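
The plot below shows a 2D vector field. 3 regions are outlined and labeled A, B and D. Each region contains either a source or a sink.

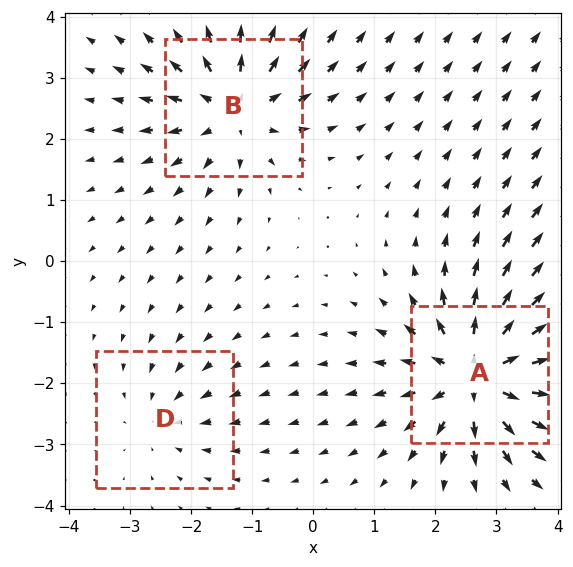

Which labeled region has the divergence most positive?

Divergence at each region's feature centre — A: about +6, B: about +4, D: about -2. Region A is most positive.

A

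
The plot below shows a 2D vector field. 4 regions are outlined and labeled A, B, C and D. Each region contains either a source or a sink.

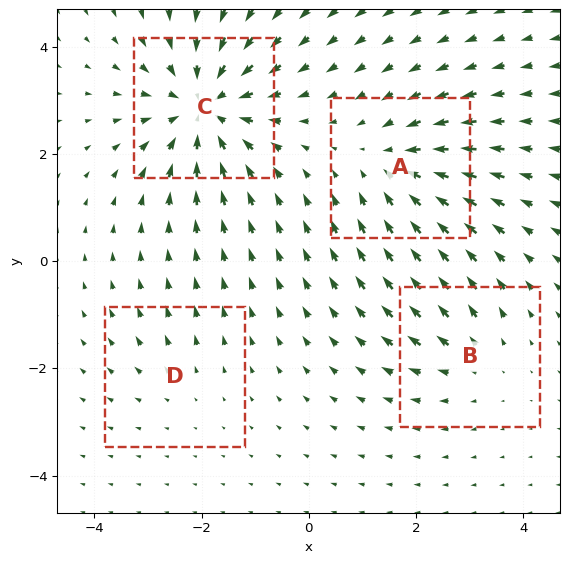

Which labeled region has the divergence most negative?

C

Divergence at each region's feature centre — A: about -4, B: about +3, C: about -7, D: about +2. Region C is most negative.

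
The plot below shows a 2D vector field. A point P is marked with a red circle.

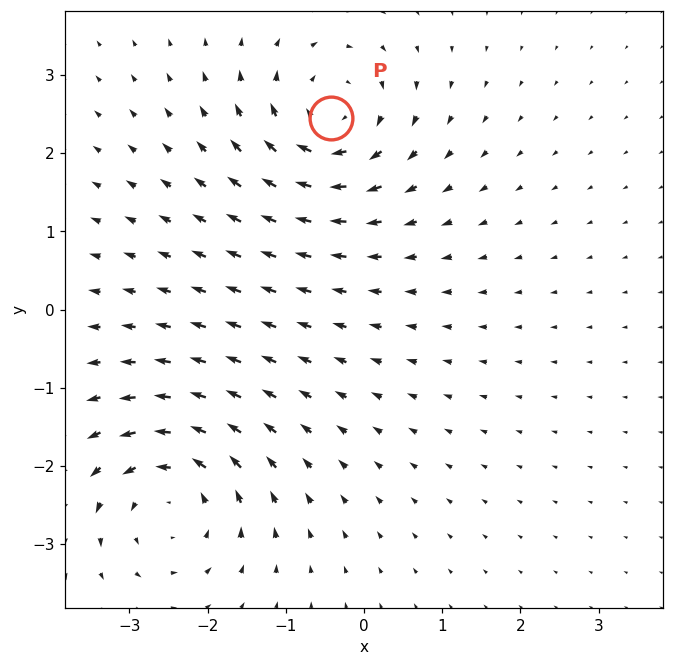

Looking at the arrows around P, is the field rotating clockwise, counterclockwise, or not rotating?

Near P at (-0.4, 2.4) the arrows circulate clockwise. The curl (z-component) there is about -6; negative curl means clockwise rotation.

clockwise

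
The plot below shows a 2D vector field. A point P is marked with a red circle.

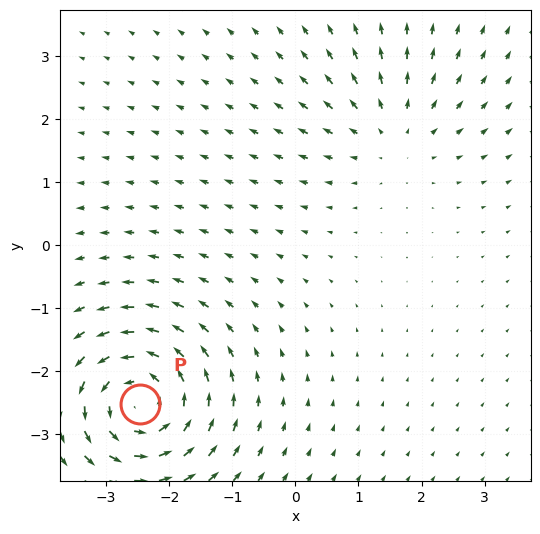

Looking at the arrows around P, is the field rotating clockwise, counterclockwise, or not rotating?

counterclockwise

Near P at (-2.5, -2.5) the arrows circulate counterclockwise. The curl (z-component) there is about +6; positive curl means counterclockwise rotation.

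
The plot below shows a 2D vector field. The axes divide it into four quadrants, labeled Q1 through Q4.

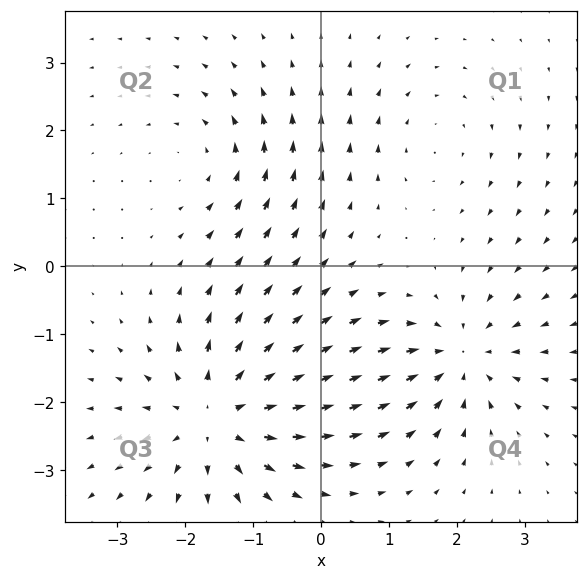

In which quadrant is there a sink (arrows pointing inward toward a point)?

The sink sits at approximately (2.1, -1.3), which lies in quadrant Q4. The divergence there is about -4, negative as expected for a sink.

Q4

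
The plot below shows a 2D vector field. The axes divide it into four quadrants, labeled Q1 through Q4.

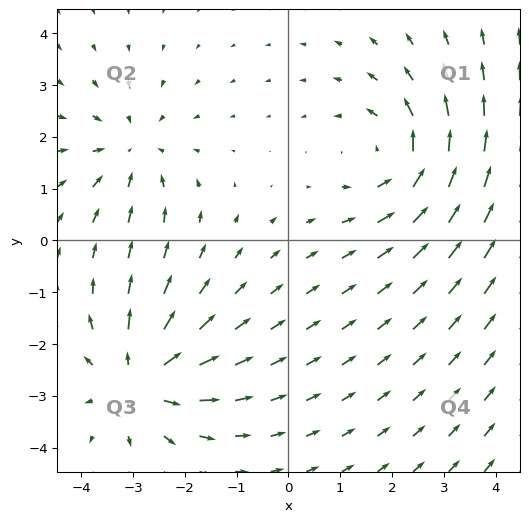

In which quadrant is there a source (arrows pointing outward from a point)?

The source sits at approximately (-2.9, -2.7), which lies in quadrant Q3. The divergence there is about +4, positive as expected for a source.

Q3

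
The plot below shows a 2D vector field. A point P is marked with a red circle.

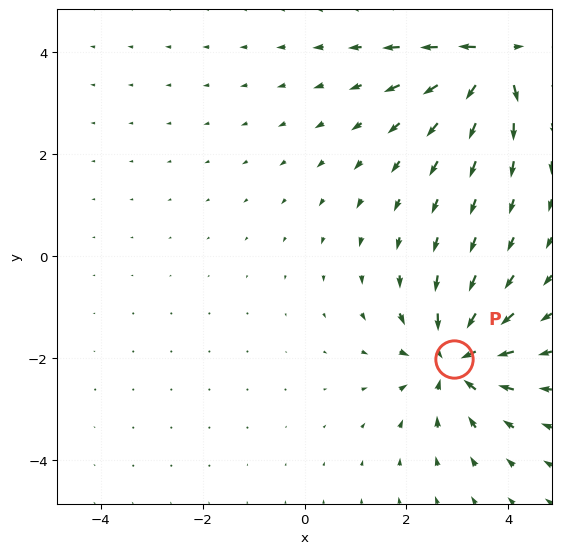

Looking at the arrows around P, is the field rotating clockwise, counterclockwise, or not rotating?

not rotating

Near P at (2.9, -2.0) the arrows show no circulation. The curl there is ≈0.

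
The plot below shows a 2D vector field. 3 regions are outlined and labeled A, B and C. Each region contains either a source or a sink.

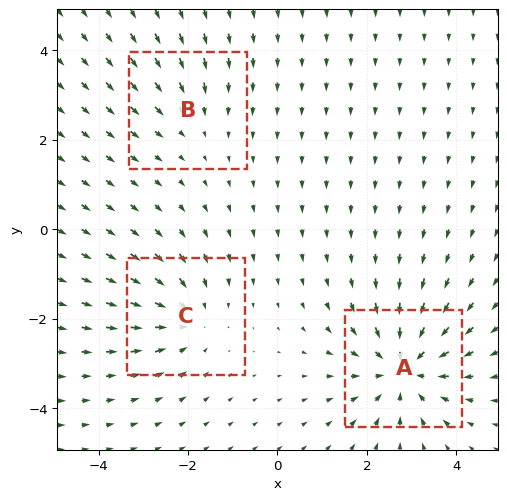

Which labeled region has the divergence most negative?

A

Divergence at each region's feature centre — A: about -5, B: about -2, C: about -3. Region A is most negative.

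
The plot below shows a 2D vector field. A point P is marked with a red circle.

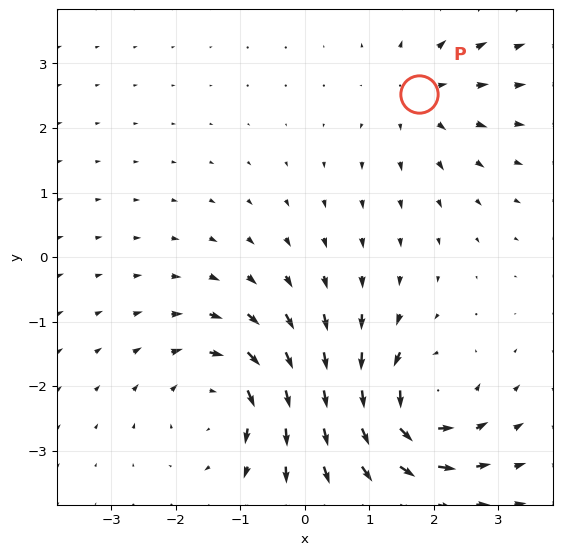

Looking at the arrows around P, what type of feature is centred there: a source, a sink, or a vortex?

source

At P (1.8, 2.5) the arrows spread outward. Divergence about +3, curl ≈0 — positive divergence with near-zero curl is a source.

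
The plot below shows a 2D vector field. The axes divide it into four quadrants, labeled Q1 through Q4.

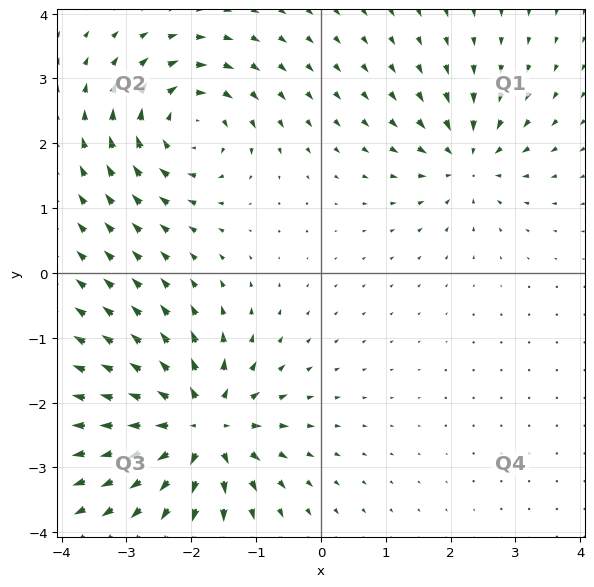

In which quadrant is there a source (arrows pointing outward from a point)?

The source sits at approximately (-1.9, -2.4), which lies in quadrant Q3. The divergence there is about +7, positive as expected for a source.

Q3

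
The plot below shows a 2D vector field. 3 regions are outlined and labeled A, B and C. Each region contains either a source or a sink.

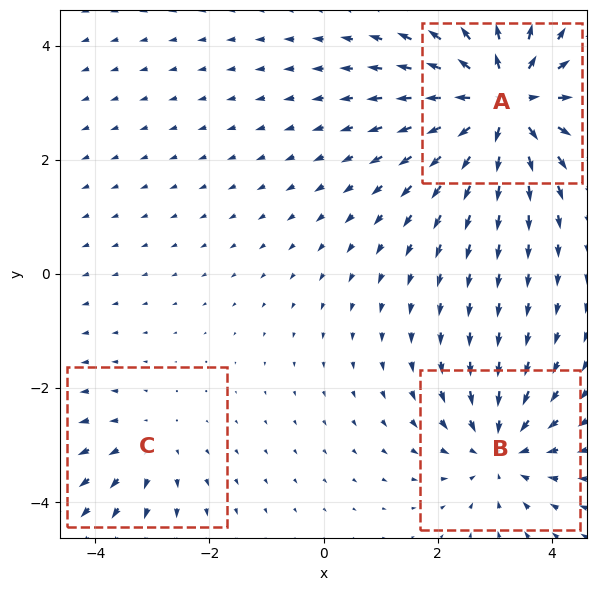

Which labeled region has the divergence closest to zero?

Divergence at each region's feature centre — A: about +5, B: about -3, C: about +2. Region C is closest to zero.

C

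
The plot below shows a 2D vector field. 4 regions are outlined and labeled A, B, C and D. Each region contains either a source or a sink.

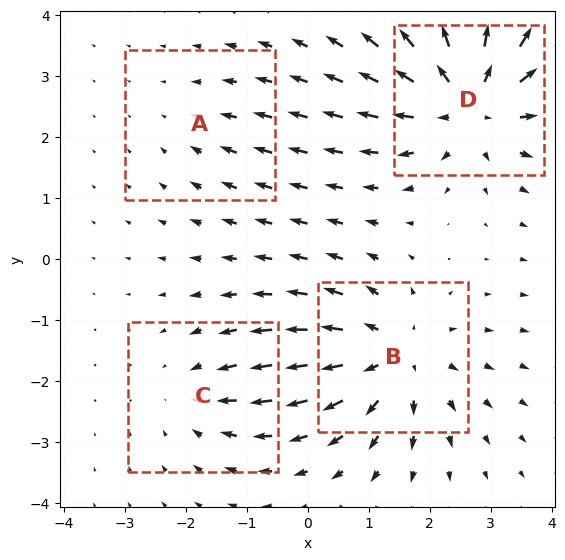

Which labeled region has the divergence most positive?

D

Divergence at each region's feature centre — A: about -2, B: about +5, C: about -3, D: about +6. Region D is most positive.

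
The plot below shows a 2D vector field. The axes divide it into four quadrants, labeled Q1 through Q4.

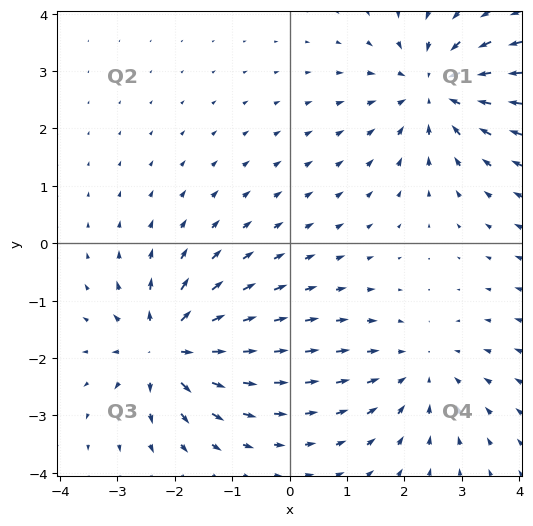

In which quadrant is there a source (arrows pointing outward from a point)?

Q3

The source sits at approximately (-2.1, -1.8), which lies in quadrant Q3. The divergence there is about +5, positive as expected for a source.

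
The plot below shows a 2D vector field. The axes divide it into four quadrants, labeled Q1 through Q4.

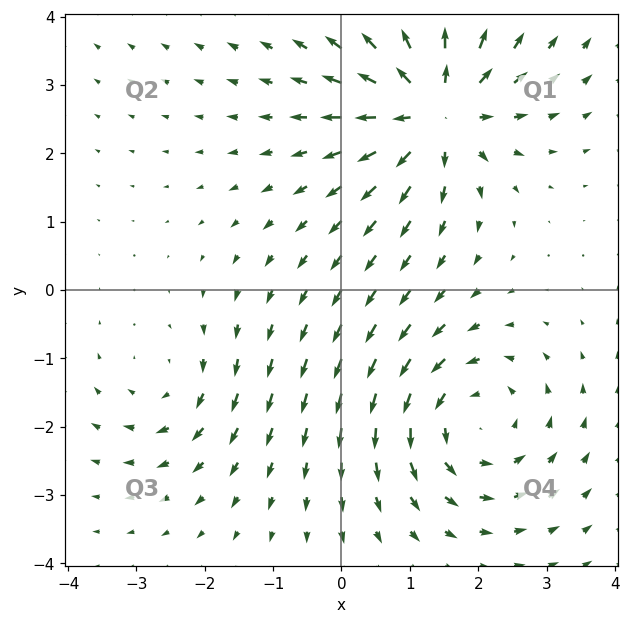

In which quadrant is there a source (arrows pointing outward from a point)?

The source sits at approximately (1.4, 2.6), which lies in quadrant Q1. The divergence there is about +6, positive as expected for a source.

Q1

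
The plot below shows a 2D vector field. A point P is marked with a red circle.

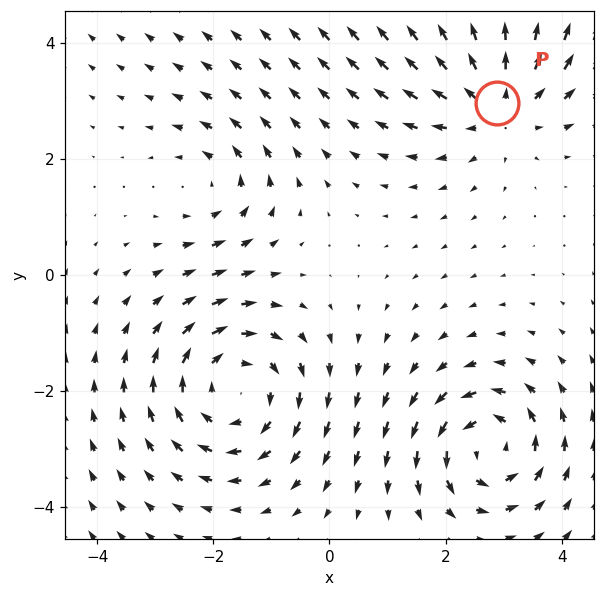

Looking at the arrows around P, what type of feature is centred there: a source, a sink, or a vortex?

At P (2.9, 3.0) the arrows spread outward. Divergence about +4, curl ≈0 — positive divergence with near-zero curl is a source.

source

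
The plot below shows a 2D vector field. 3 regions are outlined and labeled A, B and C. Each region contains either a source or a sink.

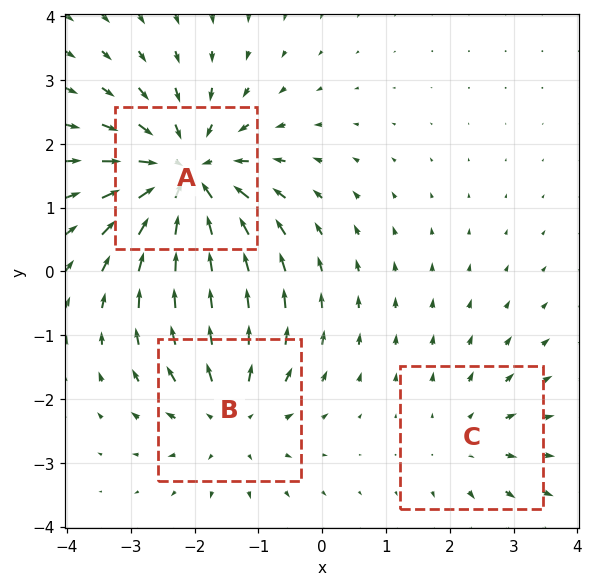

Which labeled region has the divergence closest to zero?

Divergence at each region's feature centre — A: about -5, B: about +3, C: about +2. Region C is closest to zero.

C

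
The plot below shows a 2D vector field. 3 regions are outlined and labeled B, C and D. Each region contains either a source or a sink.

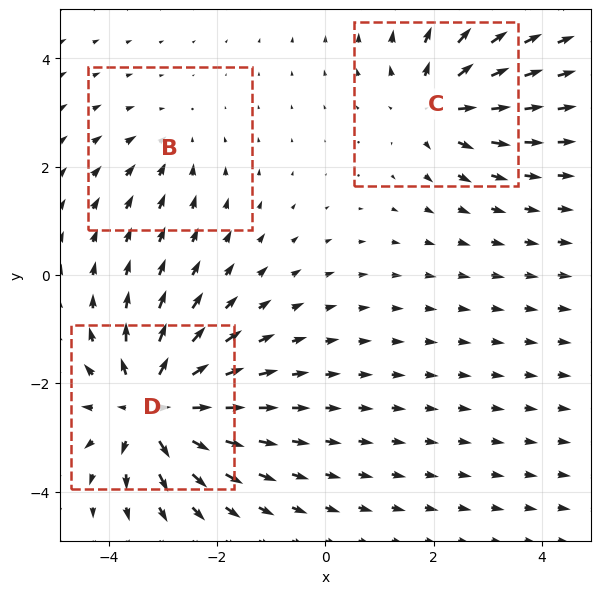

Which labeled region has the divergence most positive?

Divergence at each region's feature centre — B: about -2, C: about +4, D: about +6. Region D is most positive.

D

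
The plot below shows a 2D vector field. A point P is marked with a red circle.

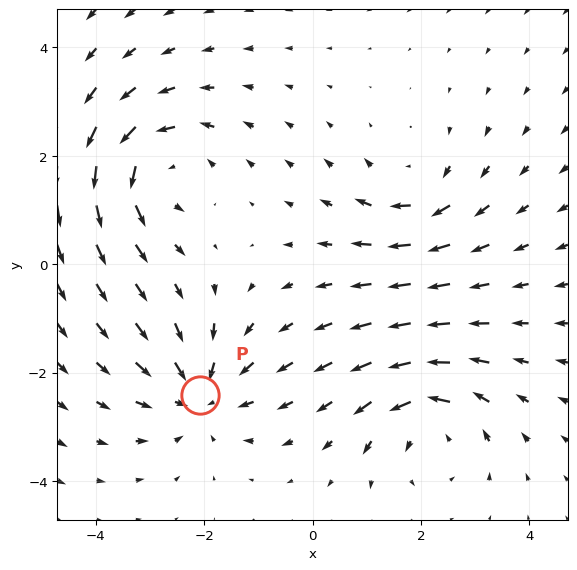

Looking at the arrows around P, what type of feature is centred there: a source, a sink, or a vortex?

sink

At P (-2.1, -2.4) the arrows converge inward. Divergence about -5, curl ≈0 — negative divergence with near-zero curl is a sink.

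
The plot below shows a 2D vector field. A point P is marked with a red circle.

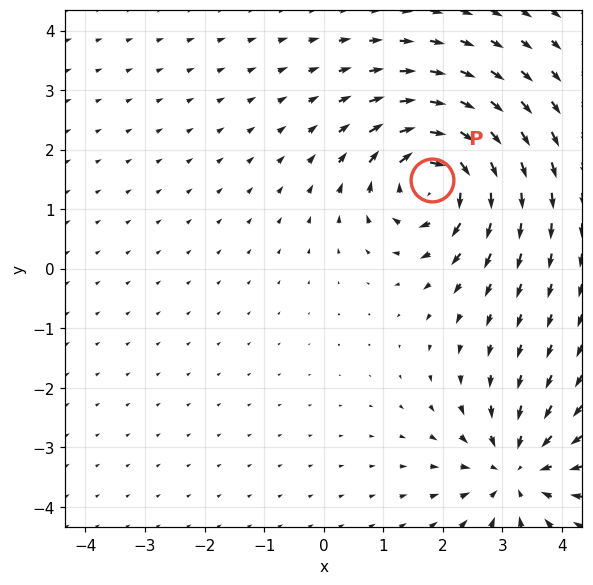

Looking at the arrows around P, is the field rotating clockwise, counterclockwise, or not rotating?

clockwise

Near P at (1.8, 1.5) the arrows circulate clockwise. The curl (z-component) there is about -5; negative curl means clockwise rotation.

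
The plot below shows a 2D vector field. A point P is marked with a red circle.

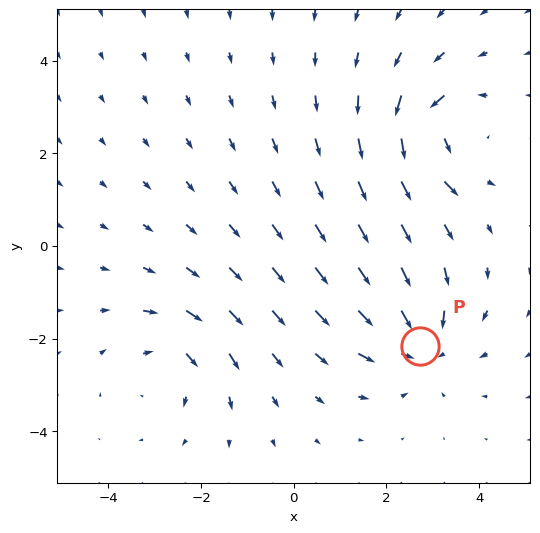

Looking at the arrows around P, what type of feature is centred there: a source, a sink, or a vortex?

At P (2.7, -2.1) the arrows converge inward. Divergence about -4, curl ≈0 — negative divergence with near-zero curl is a sink.

sink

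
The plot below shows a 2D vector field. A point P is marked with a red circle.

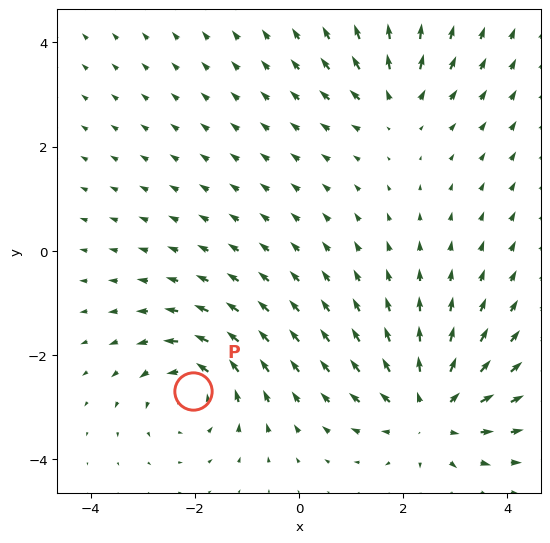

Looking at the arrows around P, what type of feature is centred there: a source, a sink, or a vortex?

vortex

At P (-2.0, -2.7) the arrows circulate counterclockwise. Divergence ≈0, curl about +4 — near-zero divergence with nonzero curl is a vortex.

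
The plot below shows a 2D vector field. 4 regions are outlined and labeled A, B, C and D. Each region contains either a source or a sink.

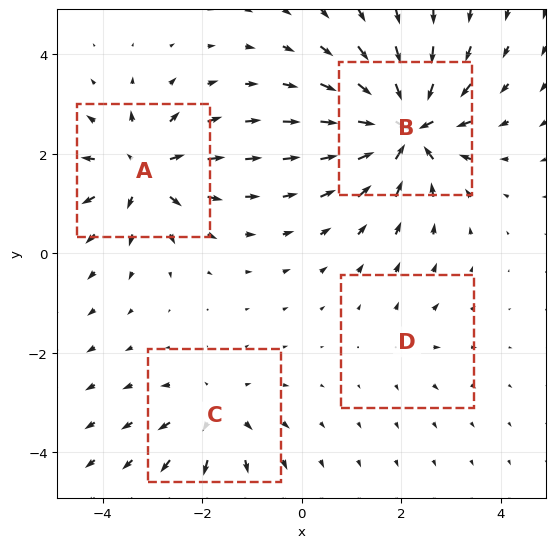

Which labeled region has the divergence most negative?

B

Divergence at each region's feature centre — A: about +6, B: about -9, C: about +4, D: about +2. Region B is most negative.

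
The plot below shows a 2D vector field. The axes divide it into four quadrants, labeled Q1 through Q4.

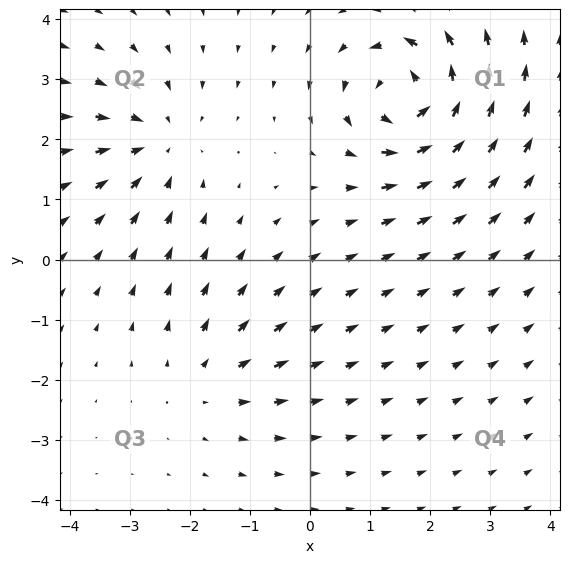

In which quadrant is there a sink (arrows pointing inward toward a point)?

The sink sits at approximately (-2.5, 2.0), which lies in quadrant Q2. The divergence there is about -3, negative as expected for a sink.

Q2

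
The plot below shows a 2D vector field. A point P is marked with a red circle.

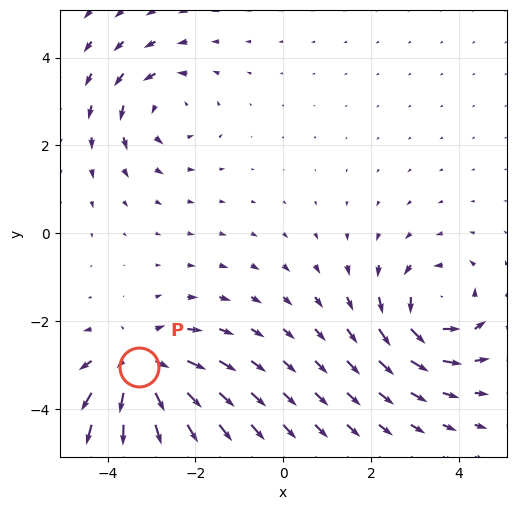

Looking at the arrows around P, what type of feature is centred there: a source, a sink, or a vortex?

source

At P (-3.3, -3.1) the arrows spread outward. Divergence about +4, curl ≈0 — positive divergence with near-zero curl is a source.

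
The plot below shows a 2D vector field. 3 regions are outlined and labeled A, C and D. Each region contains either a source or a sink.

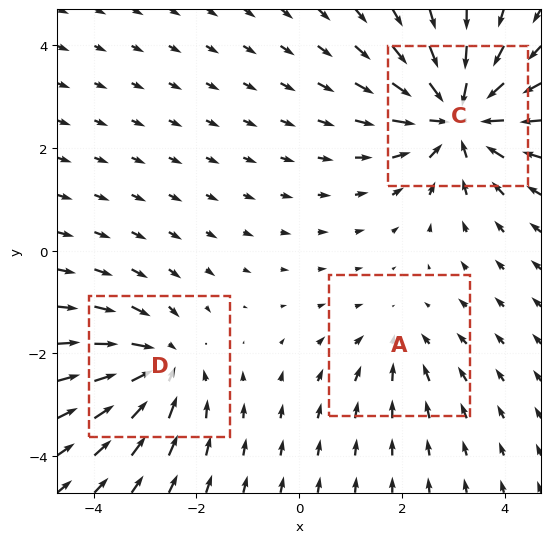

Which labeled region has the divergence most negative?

Divergence at each region's feature centre — A: about -2, C: about -5, D: about -3. Region C is most negative.

C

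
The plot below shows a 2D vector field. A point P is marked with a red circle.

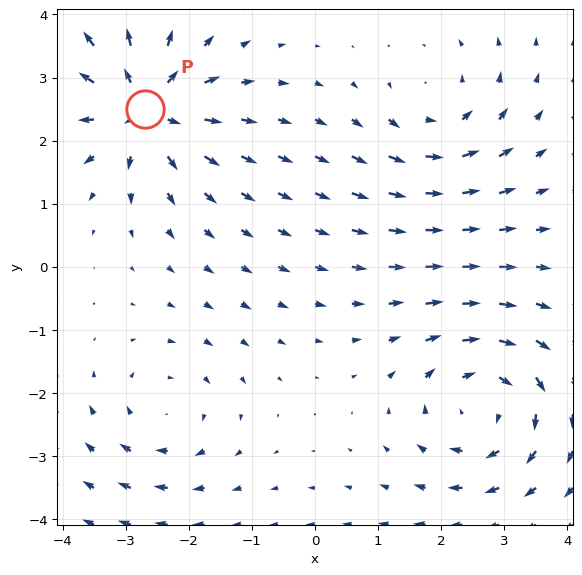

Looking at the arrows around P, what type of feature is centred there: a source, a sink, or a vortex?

At P (-2.7, 2.5) the arrows spread outward. Divergence about +6, curl ≈0 — positive divergence with near-zero curl is a source.

source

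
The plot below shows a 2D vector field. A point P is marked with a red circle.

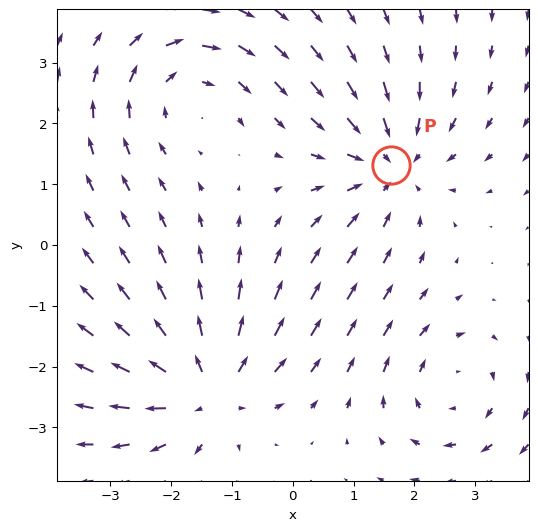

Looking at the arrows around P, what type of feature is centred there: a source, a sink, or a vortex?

At P (1.6, 1.3) the arrows converge inward. Divergence about -3, curl ≈0 — negative divergence with near-zero curl is a sink.

sink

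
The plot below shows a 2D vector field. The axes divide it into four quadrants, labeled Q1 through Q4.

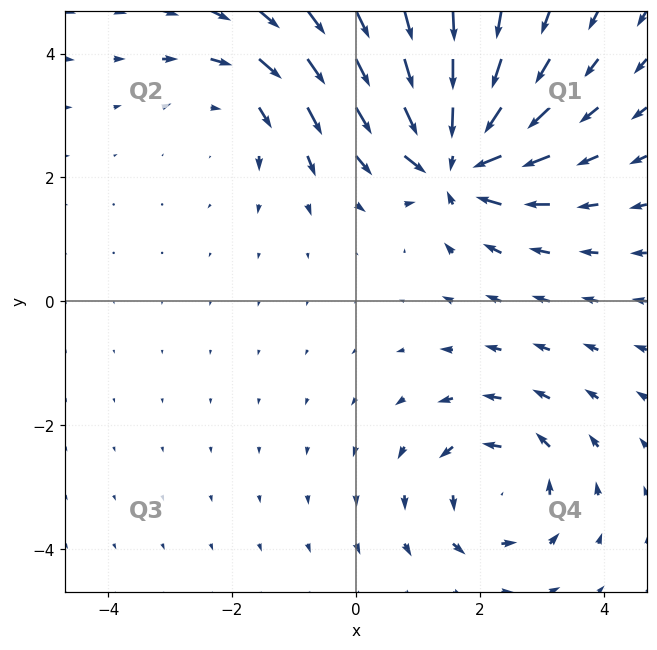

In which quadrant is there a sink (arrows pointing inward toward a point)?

The sink sits at approximately (1.6, 2.3), which lies in quadrant Q1. The divergence there is about -6, negative as expected for a sink.

Q1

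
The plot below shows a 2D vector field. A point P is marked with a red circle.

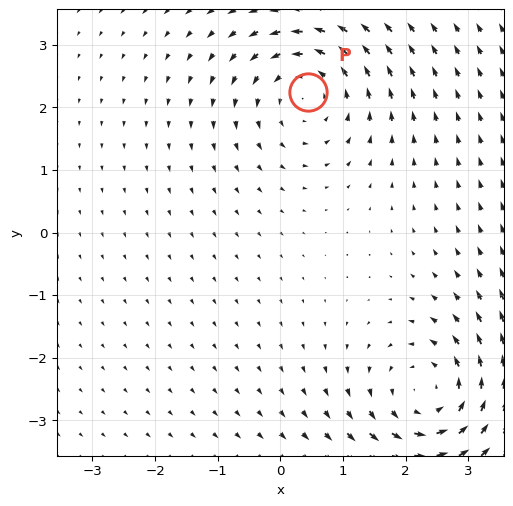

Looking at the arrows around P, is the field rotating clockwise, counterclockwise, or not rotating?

Near P at (0.4, 2.2) the arrows circulate counterclockwise. The curl (z-component) there is about +4; positive curl means counterclockwise rotation.

counterclockwise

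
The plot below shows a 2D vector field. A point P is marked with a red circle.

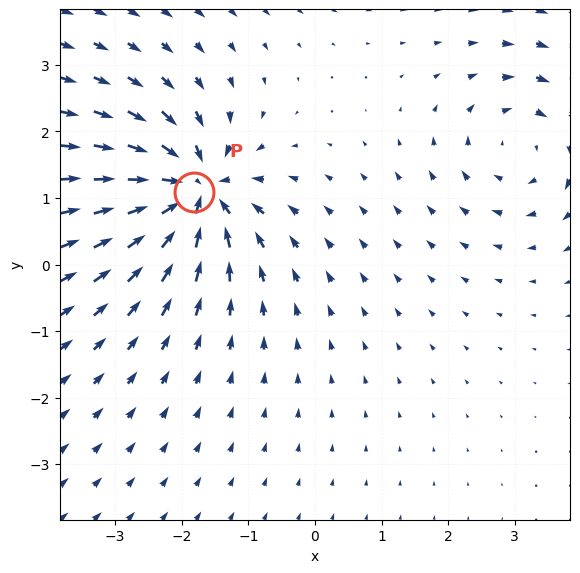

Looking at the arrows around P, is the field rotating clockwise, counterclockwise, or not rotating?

Near P at (-1.8, 1.1) the arrows show no circulation. The curl there is ≈0.

not rotating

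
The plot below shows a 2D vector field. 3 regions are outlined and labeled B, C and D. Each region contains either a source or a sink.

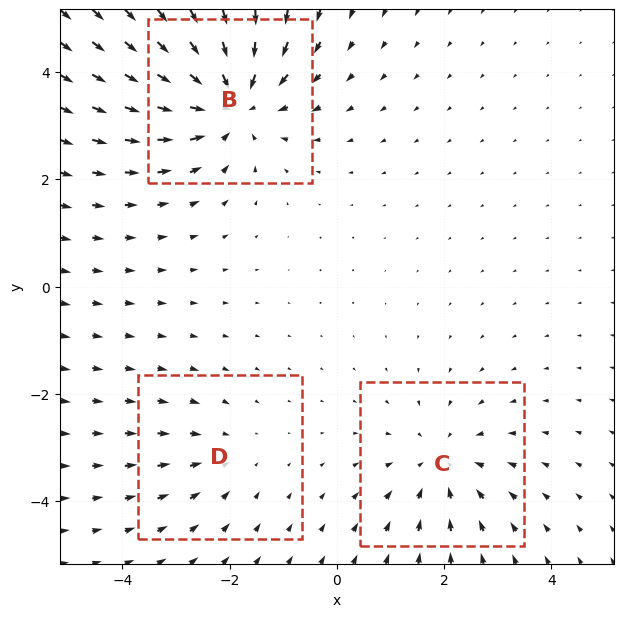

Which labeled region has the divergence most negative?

B

Divergence at each region's feature centre — B: about -5, C: about -3, D: about -2. Region B is most negative.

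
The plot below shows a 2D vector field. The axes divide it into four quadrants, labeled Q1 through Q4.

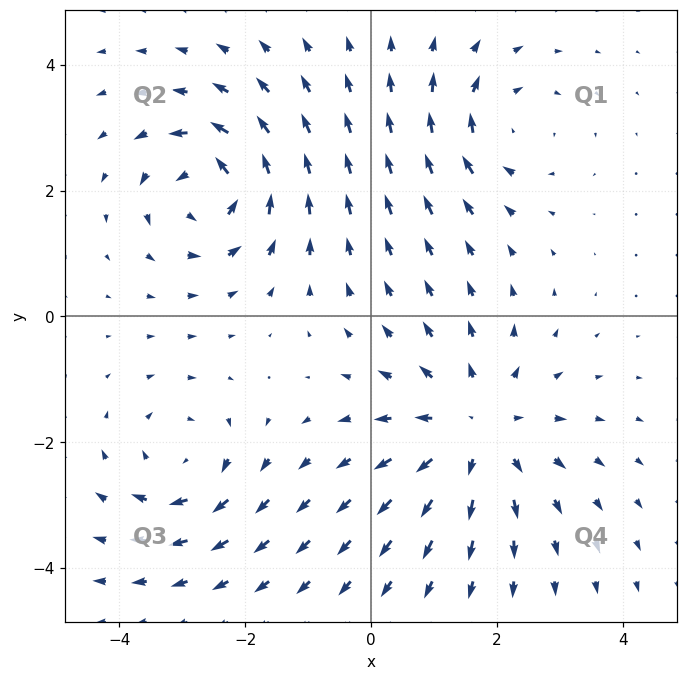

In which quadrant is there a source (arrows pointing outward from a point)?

Q4

The source sits at approximately (1.7, -1.8), which lies in quadrant Q4. The divergence there is about +4, positive as expected for a source.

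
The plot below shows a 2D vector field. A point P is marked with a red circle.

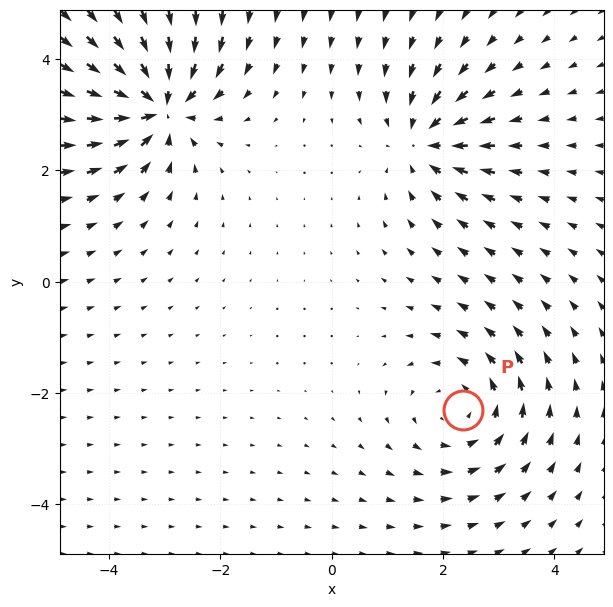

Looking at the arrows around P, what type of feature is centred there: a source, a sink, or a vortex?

At P (2.4, -2.3) the arrows circulate counterclockwise. Divergence ≈0, curl about +3 — near-zero divergence with nonzero curl is a vortex.

vortex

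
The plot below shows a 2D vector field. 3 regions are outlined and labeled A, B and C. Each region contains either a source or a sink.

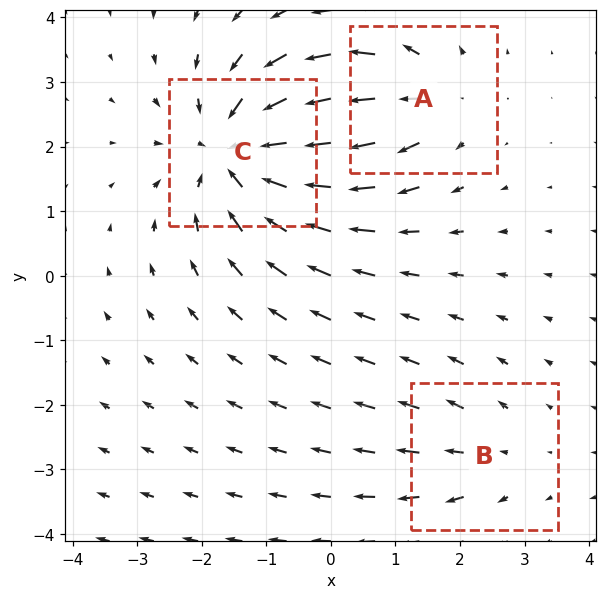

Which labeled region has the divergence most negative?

Divergence at each region's feature centre — A: about +3, B: about +2, C: about -5. Region C is most negative.

C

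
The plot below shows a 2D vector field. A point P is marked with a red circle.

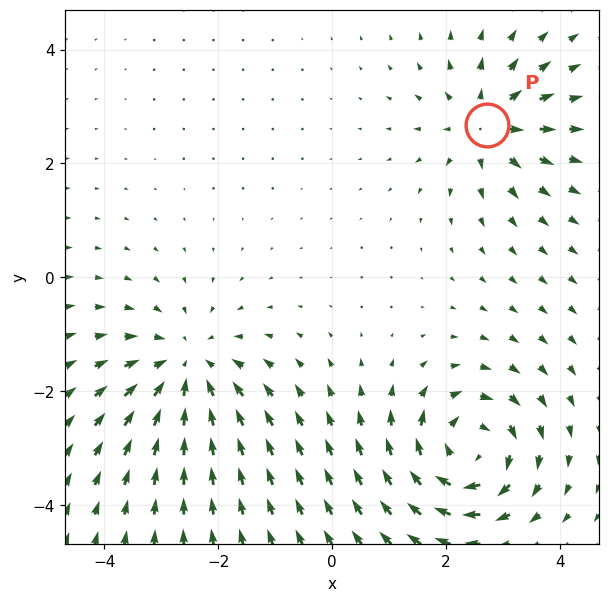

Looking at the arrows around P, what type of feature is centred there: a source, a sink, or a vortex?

source

At P (2.7, 2.7) the arrows spread outward. Divergence about +5, curl ≈0 — positive divergence with near-zero curl is a source.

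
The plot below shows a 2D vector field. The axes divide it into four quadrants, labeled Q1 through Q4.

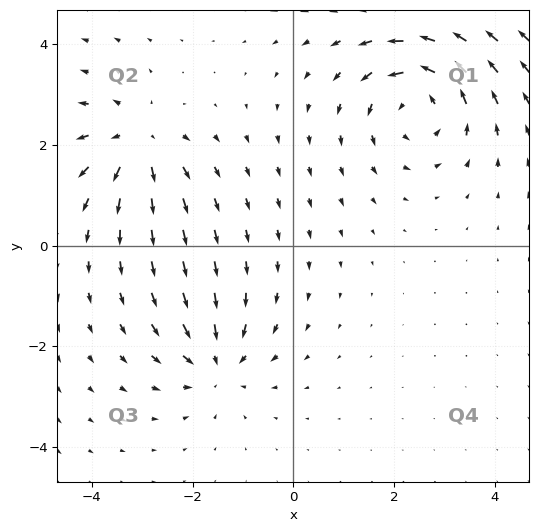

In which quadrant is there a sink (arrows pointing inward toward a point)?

The sink sits at approximately (-1.5, -2.3), which lies in quadrant Q3. The divergence there is about -4, negative as expected for a sink.

Q3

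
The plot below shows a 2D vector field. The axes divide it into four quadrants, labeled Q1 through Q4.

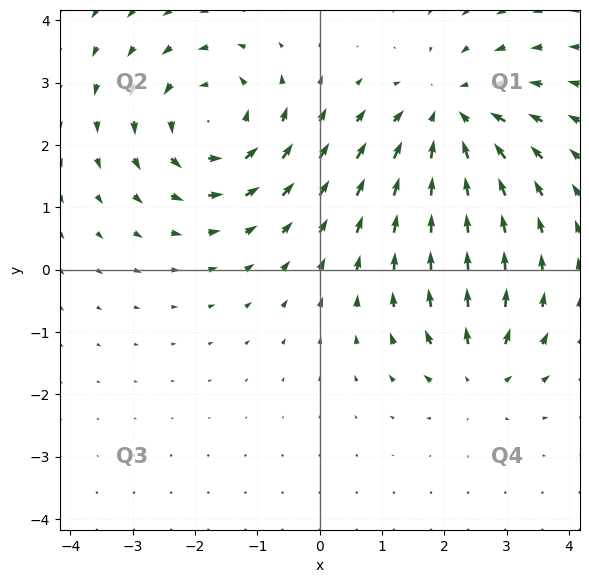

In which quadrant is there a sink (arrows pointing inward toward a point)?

Q1

The sink sits at approximately (2.1, 2.5), which lies in quadrant Q1. The divergence there is about -4, negative as expected for a sink.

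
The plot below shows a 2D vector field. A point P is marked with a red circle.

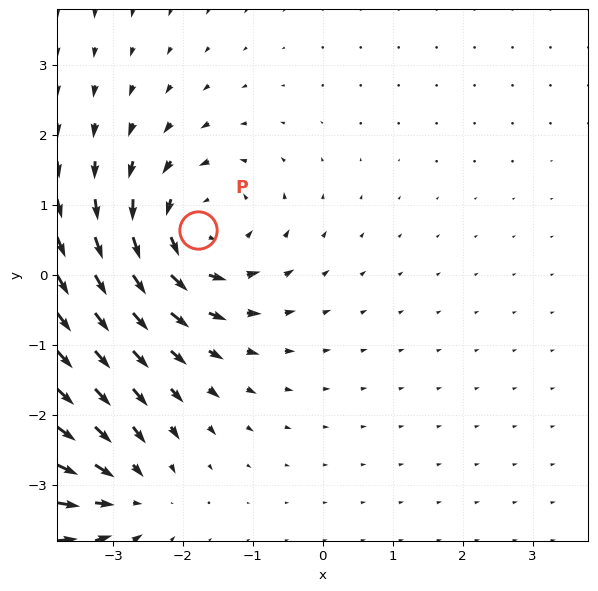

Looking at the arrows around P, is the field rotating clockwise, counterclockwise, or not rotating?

Near P at (-1.8, 0.6) the arrows circulate counterclockwise. The curl (z-component) there is about +4; positive curl means counterclockwise rotation.

counterclockwise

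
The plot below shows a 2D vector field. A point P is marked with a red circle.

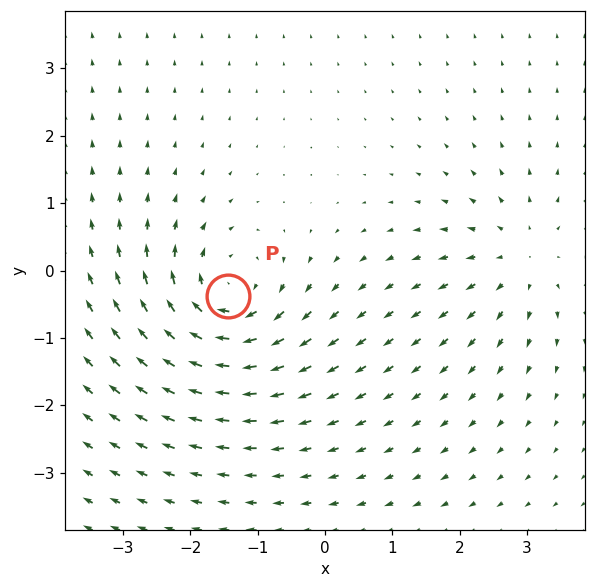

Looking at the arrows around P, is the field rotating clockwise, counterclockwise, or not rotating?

Near P at (-1.4, -0.4) the arrows circulate clockwise. The curl (z-component) there is about -5; negative curl means clockwise rotation.

clockwise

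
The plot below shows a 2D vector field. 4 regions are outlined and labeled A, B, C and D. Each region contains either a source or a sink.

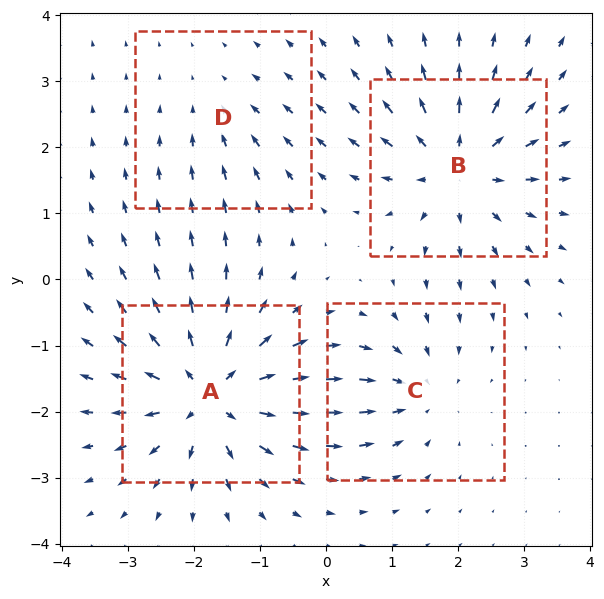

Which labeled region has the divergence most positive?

Divergence at each region's feature centre — A: about +7, B: about +6, C: about -4, D: about -2. Region A is most positive.

A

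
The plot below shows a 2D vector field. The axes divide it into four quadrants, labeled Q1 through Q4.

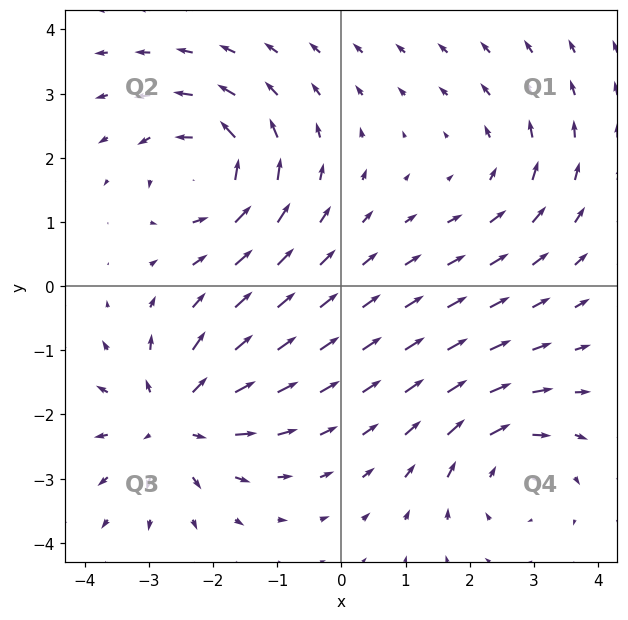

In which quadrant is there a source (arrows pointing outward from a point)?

The source sits at approximately (-2.6, -2.1), which lies in quadrant Q3. The divergence there is about +5, positive as expected for a source.

Q3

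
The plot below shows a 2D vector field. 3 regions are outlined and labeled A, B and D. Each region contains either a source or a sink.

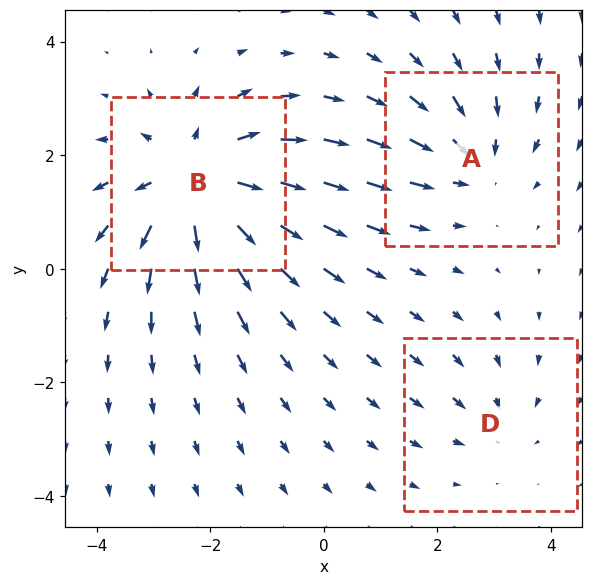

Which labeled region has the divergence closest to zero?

D

Divergence at each region's feature centre — A: about -3, B: about +5, D: about -2. Region D is closest to zero.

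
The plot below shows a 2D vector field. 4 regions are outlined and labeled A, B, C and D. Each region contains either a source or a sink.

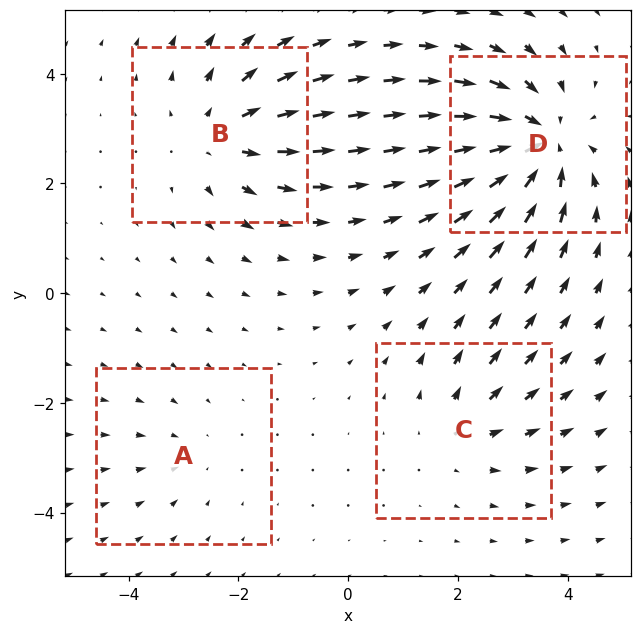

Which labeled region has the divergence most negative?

Divergence at each region's feature centre — A: about -2, B: about +4, C: about +3, D: about -6. Region D is most negative.

D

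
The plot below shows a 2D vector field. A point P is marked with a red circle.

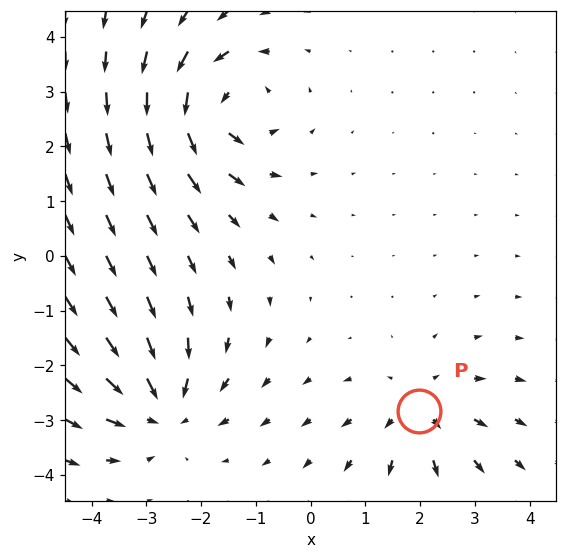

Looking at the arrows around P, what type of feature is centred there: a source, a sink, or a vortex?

source

At P (2.0, -2.8) the arrows spread outward. Divergence about +3, curl ≈0 — positive divergence with near-zero curl is a source.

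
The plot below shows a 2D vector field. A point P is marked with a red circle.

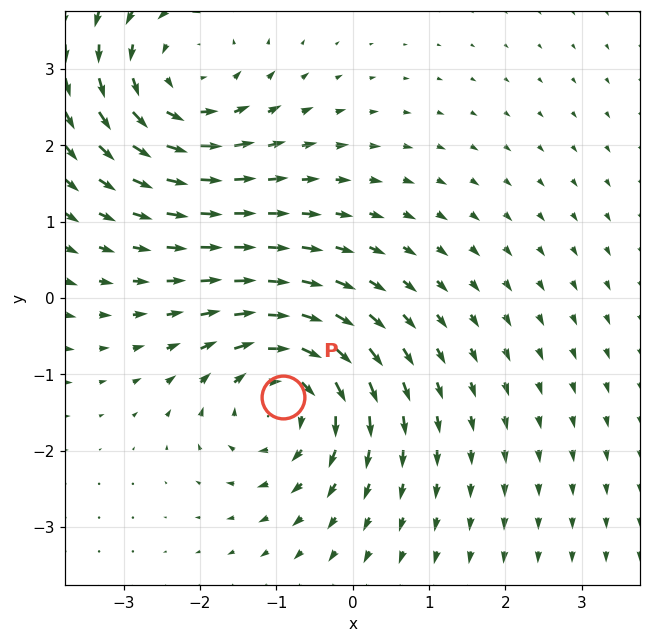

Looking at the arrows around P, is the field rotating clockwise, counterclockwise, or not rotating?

clockwise

Near P at (-0.9, -1.3) the arrows circulate clockwise. The curl (z-component) there is about -6; negative curl means clockwise rotation.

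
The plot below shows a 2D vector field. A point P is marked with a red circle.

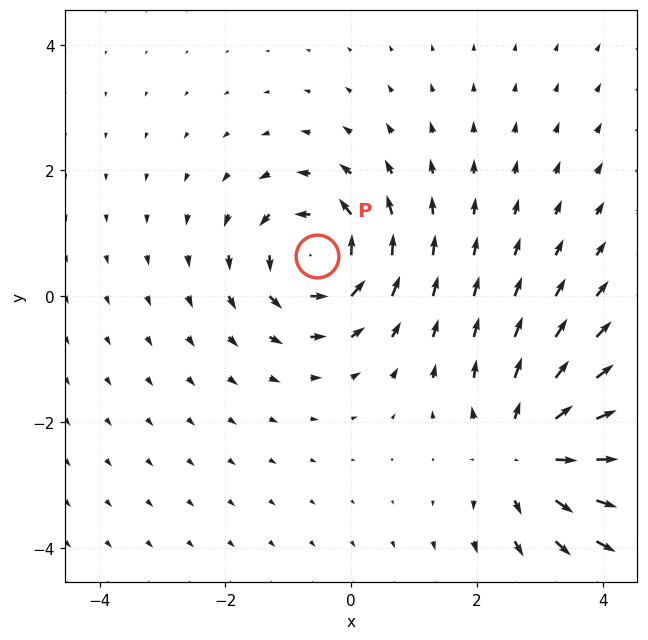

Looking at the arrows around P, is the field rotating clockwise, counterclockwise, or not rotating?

Near P at (-0.5, 0.6) the arrows circulate counterclockwise. The curl (z-component) there is about +5; positive curl means counterclockwise rotation.

counterclockwise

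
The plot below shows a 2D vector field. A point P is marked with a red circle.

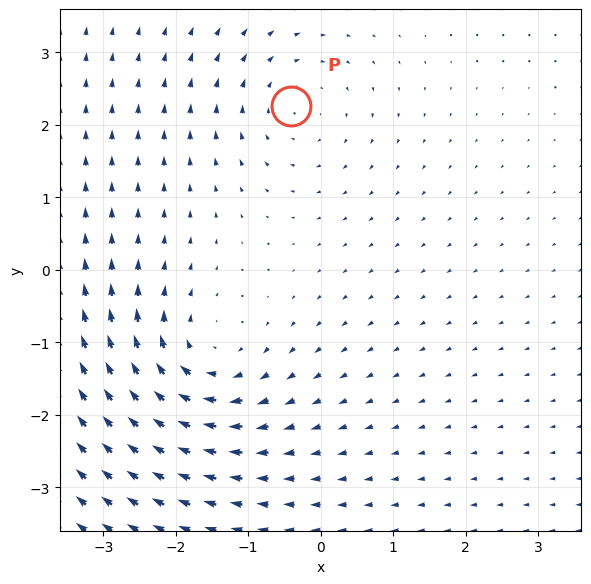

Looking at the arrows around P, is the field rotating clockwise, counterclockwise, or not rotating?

clockwise

Near P at (-0.4, 2.3) the arrows circulate clockwise. The curl (z-component) there is about -3; negative curl means clockwise rotation.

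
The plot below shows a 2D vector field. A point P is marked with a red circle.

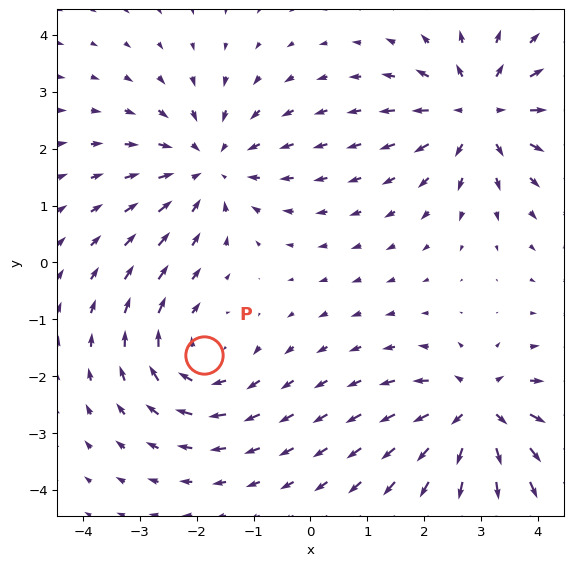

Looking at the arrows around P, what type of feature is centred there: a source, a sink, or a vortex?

vortex

At P (-1.9, -1.6) the arrows circulate clockwise. Divergence ≈0, curl about -4 — near-zero divergence with nonzero curl is a vortex.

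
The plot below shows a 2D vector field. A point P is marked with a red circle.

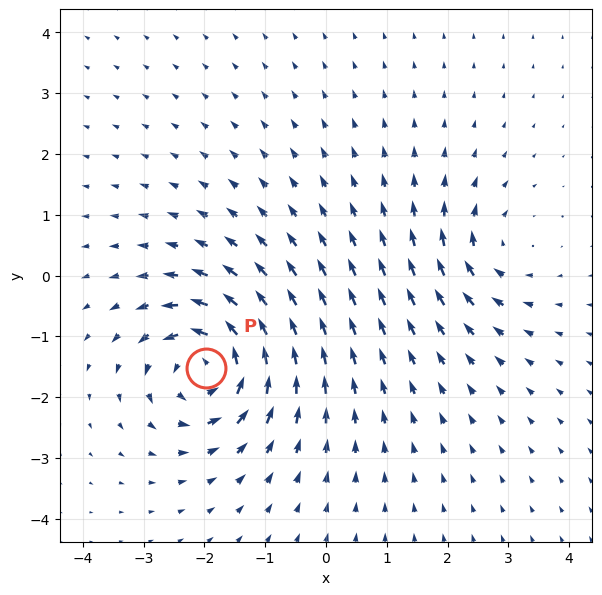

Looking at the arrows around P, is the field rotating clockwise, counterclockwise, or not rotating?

counterclockwise

Near P at (-2.0, -1.5) the arrows circulate counterclockwise. The curl (z-component) there is about +6; positive curl means counterclockwise rotation.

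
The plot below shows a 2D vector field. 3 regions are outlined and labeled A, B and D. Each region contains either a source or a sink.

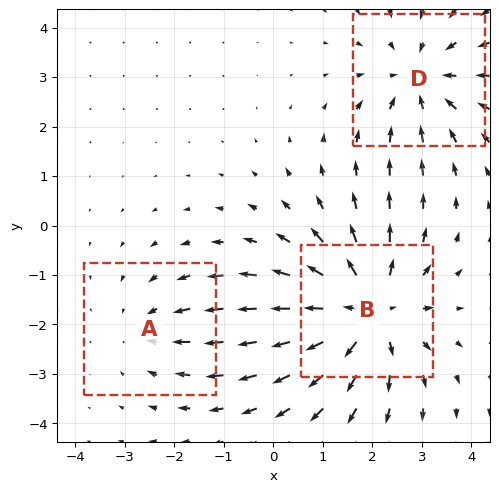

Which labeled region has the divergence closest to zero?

Divergence at each region's feature centre — A: about -2, B: about +4, D: about -3. Region A is closest to zero.

A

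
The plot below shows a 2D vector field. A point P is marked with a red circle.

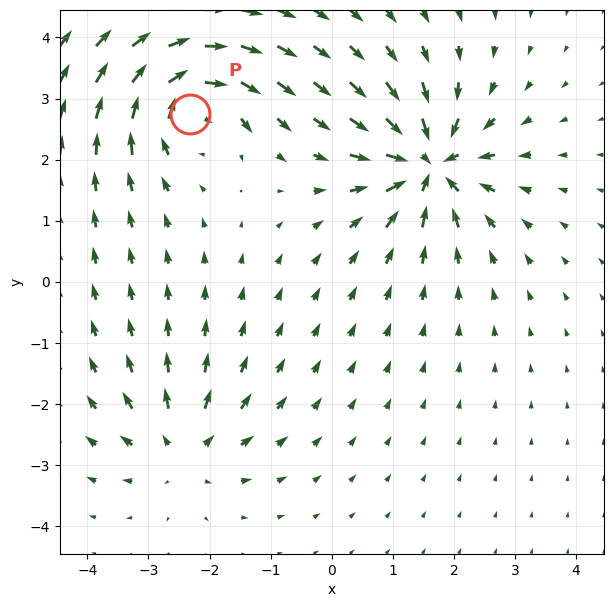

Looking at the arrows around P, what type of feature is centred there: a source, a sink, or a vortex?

At P (-2.3, 2.7) the arrows circulate clockwise. Divergence ≈0, curl about -5 — near-zero divergence with nonzero curl is a vortex.

vortex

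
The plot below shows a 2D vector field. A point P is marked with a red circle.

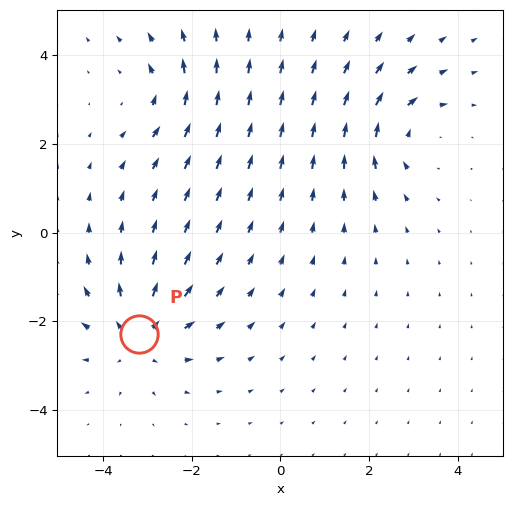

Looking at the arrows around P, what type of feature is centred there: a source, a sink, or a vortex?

source

At P (-3.2, -2.3) the arrows spread outward. Divergence about +4, curl ≈0 — positive divergence with near-zero curl is a source.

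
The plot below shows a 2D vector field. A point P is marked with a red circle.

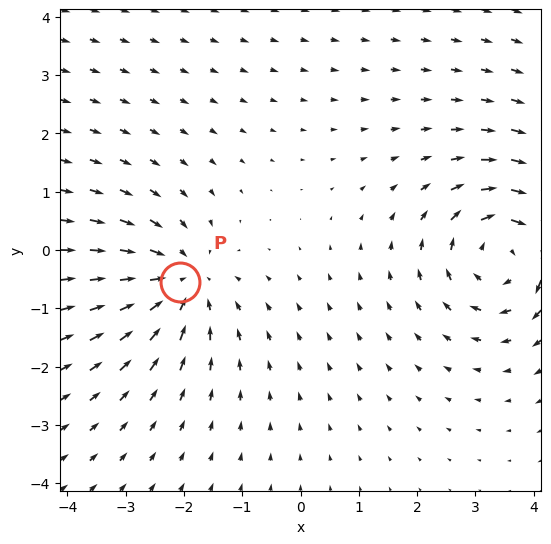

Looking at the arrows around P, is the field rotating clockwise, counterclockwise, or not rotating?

Near P at (-2.1, -0.5) the arrows show no circulation. The curl there is ≈0.

not rotating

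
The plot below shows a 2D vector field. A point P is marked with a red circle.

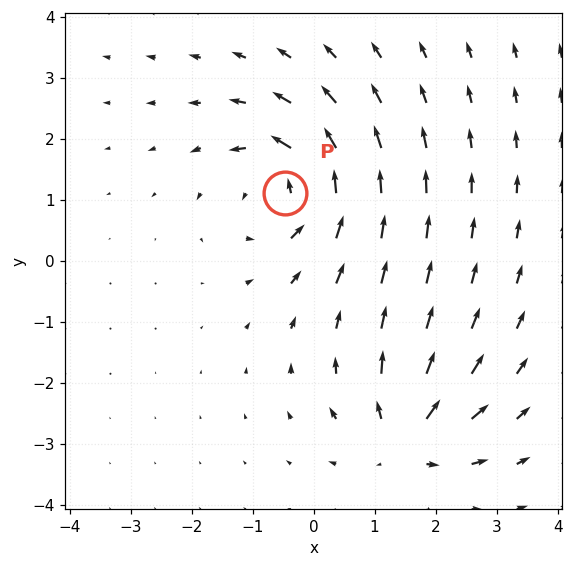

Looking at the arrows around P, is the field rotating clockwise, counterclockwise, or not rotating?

Near P at (-0.5, 1.1) the arrows circulate counterclockwise. The curl (z-component) there is about +4; positive curl means counterclockwise rotation.

counterclockwise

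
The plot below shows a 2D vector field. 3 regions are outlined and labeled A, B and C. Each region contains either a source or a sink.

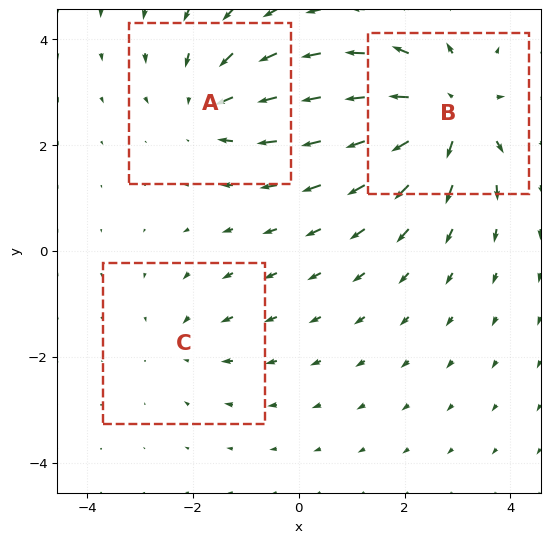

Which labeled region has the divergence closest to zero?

Divergence at each region's feature centre — A: about -3, B: about +5, C: about -2. Region C is closest to zero.

C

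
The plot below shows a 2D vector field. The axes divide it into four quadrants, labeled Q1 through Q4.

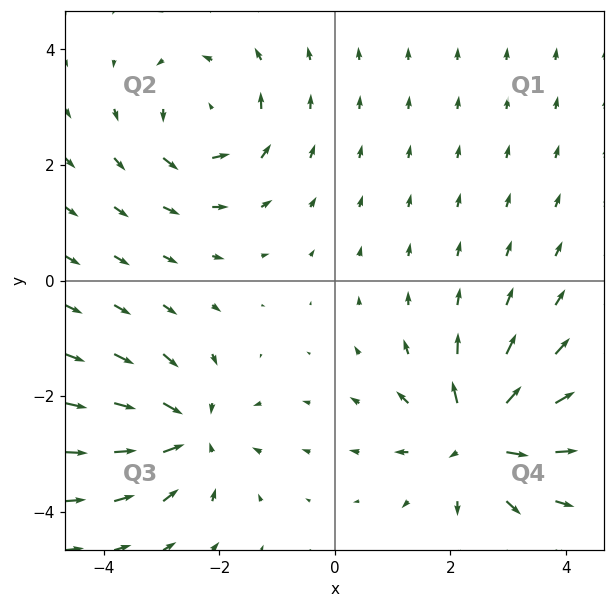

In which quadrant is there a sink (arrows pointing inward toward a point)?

Q3

The sink sits at approximately (-2.5, -2.6), which lies in quadrant Q3. The divergence there is about -5, negative as expected for a sink.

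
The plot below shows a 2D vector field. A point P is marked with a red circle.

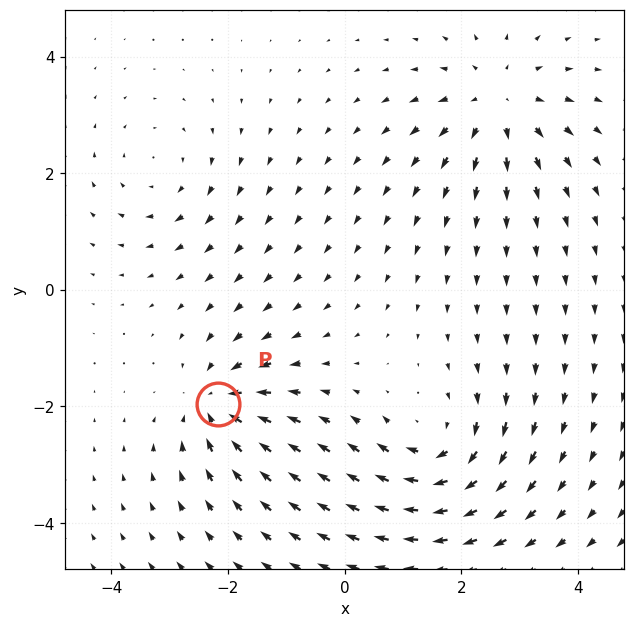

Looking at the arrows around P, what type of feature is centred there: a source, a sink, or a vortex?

At P (-2.2, -2.0) the arrows converge inward. Divergence about -5, curl ≈0 — negative divergence with near-zero curl is a sink.

sink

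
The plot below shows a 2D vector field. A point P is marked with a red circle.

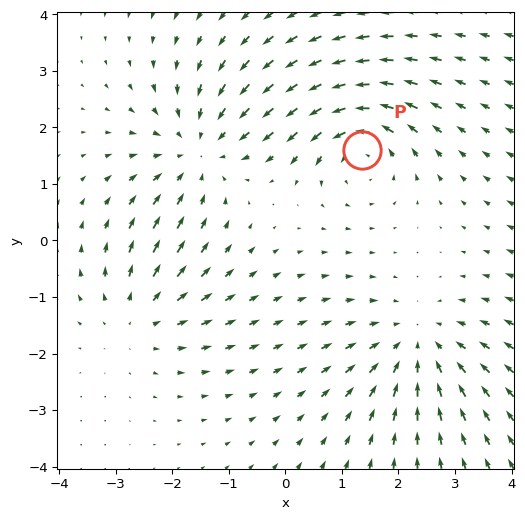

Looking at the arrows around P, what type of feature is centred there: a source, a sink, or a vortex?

vortex

At P (1.3, 1.6) the arrows circulate counterclockwise. Divergence ≈0, curl about +5 — near-zero divergence with nonzero curl is a vortex.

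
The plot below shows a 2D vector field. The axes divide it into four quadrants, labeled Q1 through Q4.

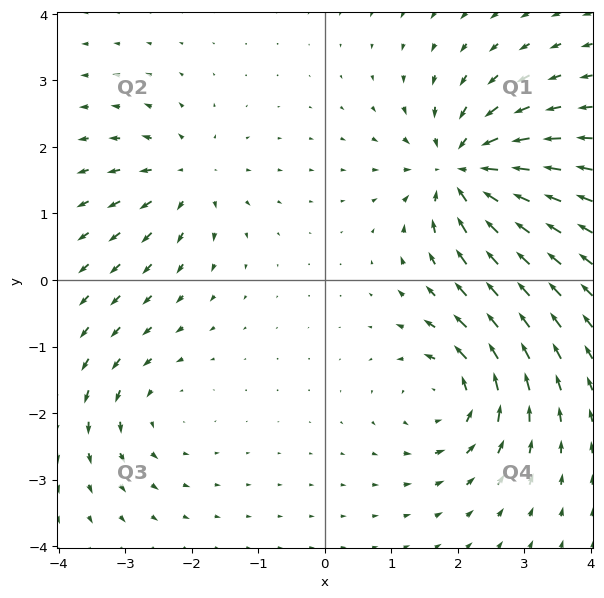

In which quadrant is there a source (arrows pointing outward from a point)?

The source sits at approximately (-2.1, 1.5), which lies in quadrant Q2. The divergence there is about +4, positive as expected for a source.

Q2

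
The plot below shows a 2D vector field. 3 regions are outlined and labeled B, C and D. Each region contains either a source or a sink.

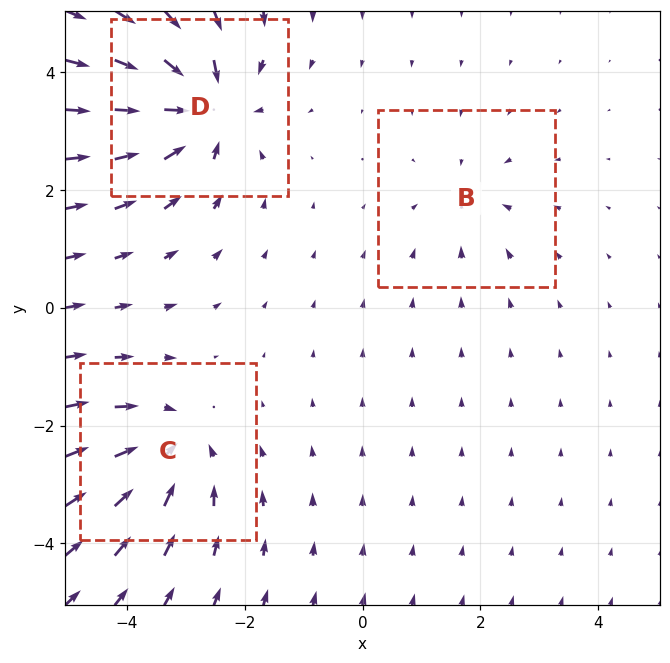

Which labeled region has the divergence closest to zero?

B

Divergence at each region's feature centre — B: about -2, C: about -4, D: about -6. Region B is closest to zero.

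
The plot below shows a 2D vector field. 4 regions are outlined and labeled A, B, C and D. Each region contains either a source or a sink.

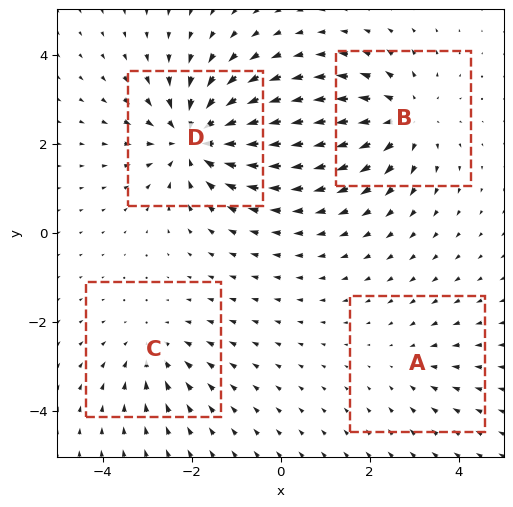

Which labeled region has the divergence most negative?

D

Divergence at each region's feature centre — A: about -2, B: about +4, C: about -3, D: about -6. Region D is most negative.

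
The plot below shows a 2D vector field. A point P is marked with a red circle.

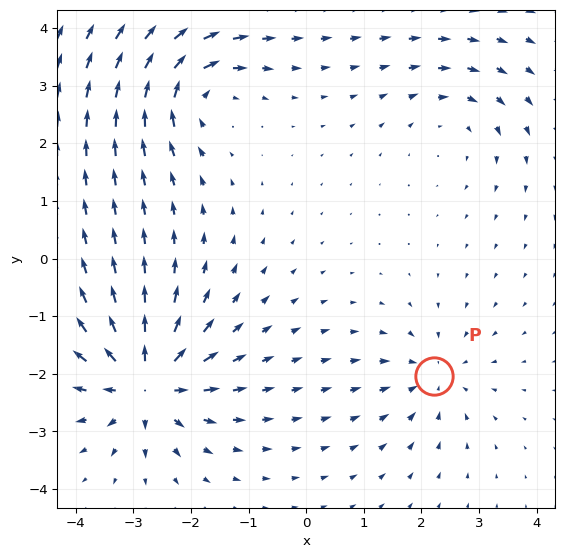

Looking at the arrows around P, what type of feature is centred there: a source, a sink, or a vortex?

At P (2.2, -2.0) the arrows converge inward. Divergence about -3, curl ≈0 — negative divergence with near-zero curl is a sink.

sink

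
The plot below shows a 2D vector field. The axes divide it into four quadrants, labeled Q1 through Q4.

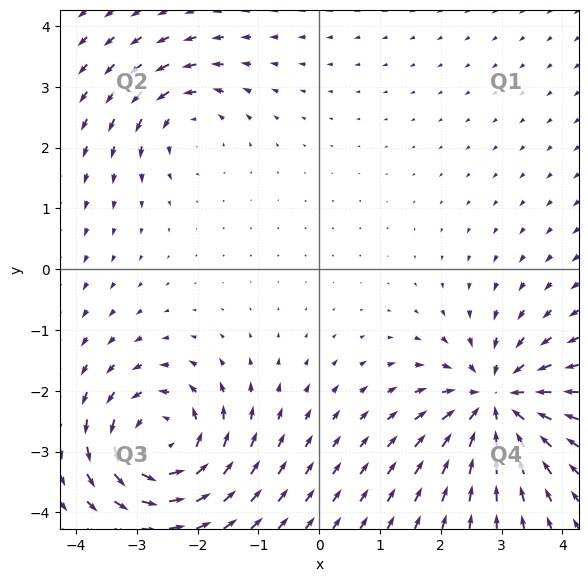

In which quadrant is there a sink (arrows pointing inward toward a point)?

The sink sits at approximately (2.9, -2.2), which lies in quadrant Q4. The divergence there is about -6, negative as expected for a sink.

Q4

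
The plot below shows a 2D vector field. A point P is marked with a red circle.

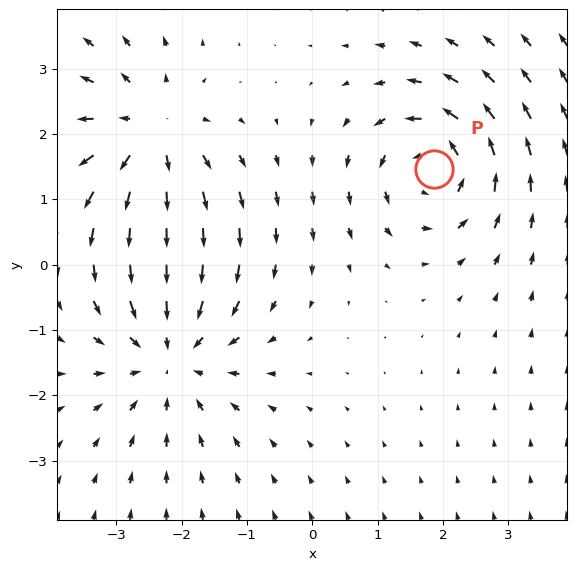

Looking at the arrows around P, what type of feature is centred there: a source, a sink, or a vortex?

vortex

At P (1.9, 1.5) the arrows circulate counterclockwise. Divergence ≈0, curl about +4 — near-zero divergence with nonzero curl is a vortex.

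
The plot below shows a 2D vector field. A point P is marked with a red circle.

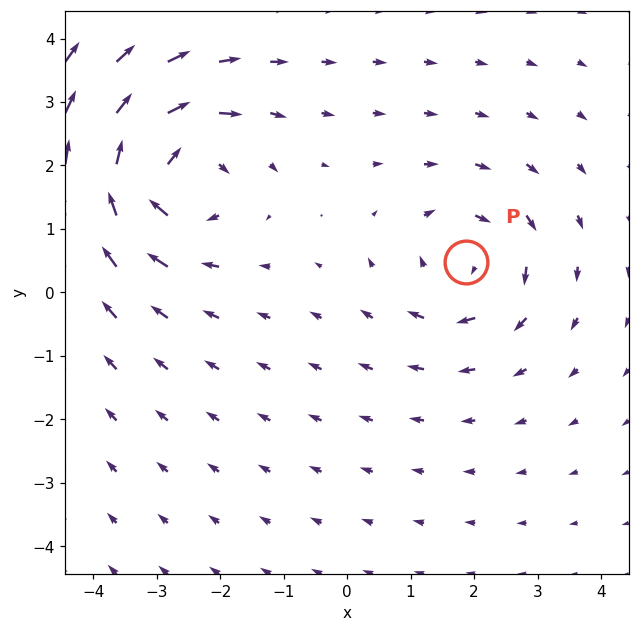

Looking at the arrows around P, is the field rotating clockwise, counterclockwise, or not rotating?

clockwise

Near P at (1.9, 0.5) the arrows circulate clockwise. The curl (z-component) there is about -4; negative curl means clockwise rotation.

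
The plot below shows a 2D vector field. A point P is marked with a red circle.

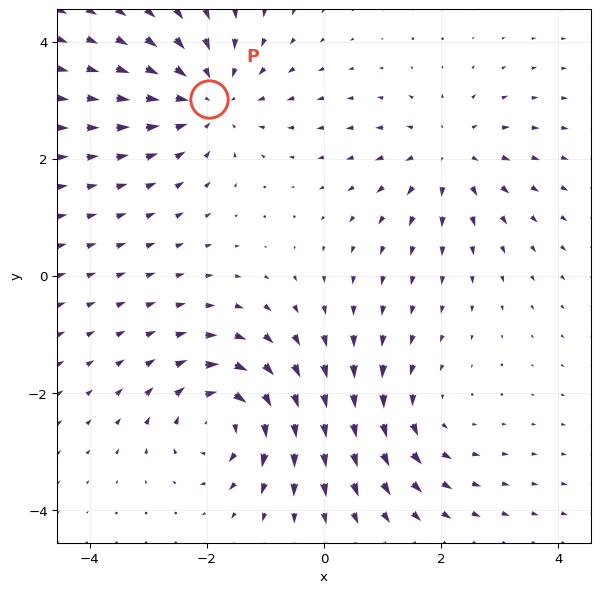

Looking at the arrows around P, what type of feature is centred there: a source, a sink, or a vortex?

At P (-2.0, 3.0) the arrows converge inward. Divergence about -3, curl ≈0 — negative divergence with near-zero curl is a sink.

sink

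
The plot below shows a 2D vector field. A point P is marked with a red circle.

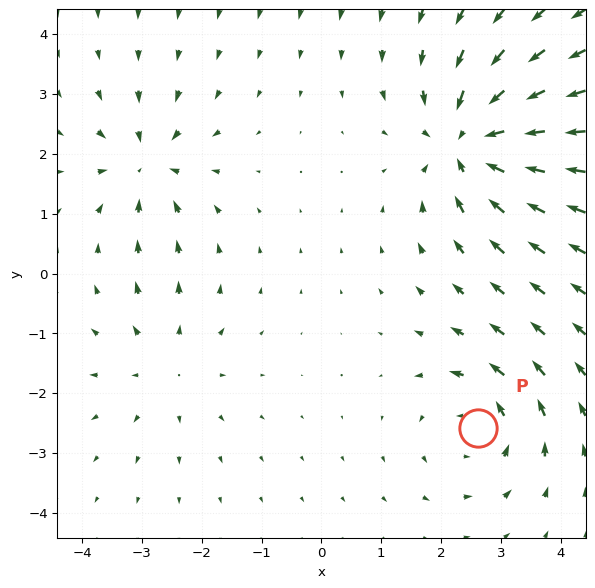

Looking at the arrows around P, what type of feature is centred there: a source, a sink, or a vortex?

vortex

At P (2.6, -2.6) the arrows circulate counterclockwise. Divergence ≈0, curl about +4 — near-zero divergence with nonzero curl is a vortex.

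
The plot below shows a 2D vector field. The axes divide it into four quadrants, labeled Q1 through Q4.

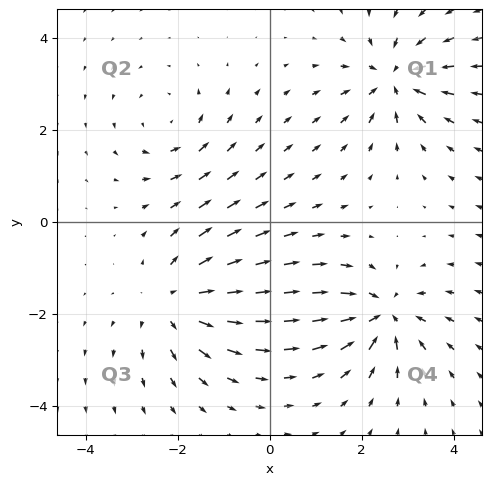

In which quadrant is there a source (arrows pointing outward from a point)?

Q3

The source sits at approximately (-2.1, -1.7), which lies in quadrant Q3. The divergence there is about +4, positive as expected for a source.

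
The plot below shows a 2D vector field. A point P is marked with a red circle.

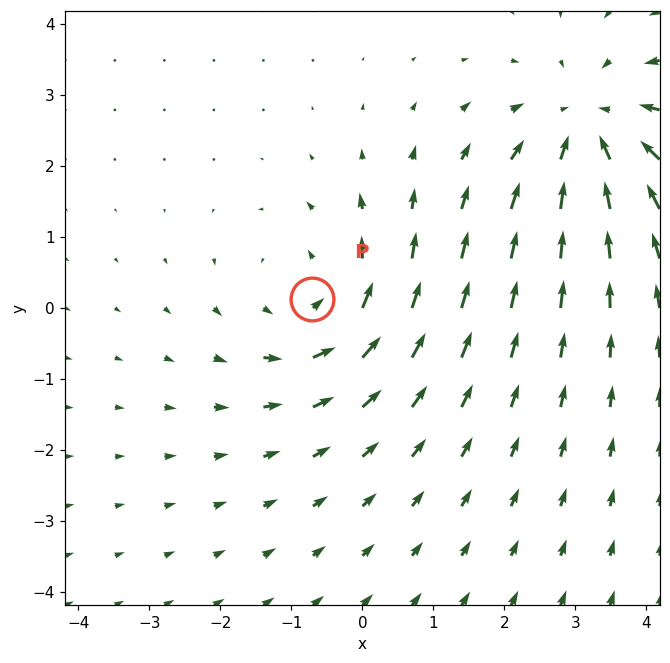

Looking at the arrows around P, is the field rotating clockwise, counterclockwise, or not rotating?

Near P at (-0.7, 0.1) the arrows circulate counterclockwise. The curl (z-component) there is about +3; positive curl means counterclockwise rotation.

counterclockwise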